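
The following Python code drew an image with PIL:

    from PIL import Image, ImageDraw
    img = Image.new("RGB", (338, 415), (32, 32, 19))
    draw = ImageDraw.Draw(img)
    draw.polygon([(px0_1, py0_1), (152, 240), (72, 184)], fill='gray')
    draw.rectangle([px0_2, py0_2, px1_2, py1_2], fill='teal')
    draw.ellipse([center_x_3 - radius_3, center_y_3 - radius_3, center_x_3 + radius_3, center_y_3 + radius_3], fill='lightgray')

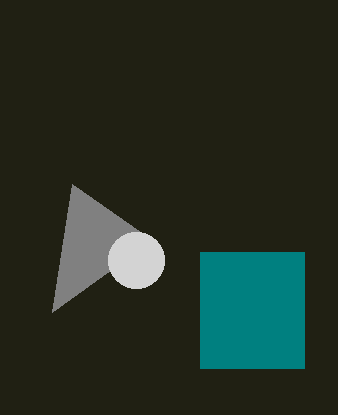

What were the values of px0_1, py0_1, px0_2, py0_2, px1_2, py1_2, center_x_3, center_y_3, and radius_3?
px0_1 = 52; py0_1 = 312; px0_2 = 200; py0_2 = 252; px1_2 = 304; py1_2 = 368; center_x_3 = 136; center_y_3 = 260; radius_3 = 28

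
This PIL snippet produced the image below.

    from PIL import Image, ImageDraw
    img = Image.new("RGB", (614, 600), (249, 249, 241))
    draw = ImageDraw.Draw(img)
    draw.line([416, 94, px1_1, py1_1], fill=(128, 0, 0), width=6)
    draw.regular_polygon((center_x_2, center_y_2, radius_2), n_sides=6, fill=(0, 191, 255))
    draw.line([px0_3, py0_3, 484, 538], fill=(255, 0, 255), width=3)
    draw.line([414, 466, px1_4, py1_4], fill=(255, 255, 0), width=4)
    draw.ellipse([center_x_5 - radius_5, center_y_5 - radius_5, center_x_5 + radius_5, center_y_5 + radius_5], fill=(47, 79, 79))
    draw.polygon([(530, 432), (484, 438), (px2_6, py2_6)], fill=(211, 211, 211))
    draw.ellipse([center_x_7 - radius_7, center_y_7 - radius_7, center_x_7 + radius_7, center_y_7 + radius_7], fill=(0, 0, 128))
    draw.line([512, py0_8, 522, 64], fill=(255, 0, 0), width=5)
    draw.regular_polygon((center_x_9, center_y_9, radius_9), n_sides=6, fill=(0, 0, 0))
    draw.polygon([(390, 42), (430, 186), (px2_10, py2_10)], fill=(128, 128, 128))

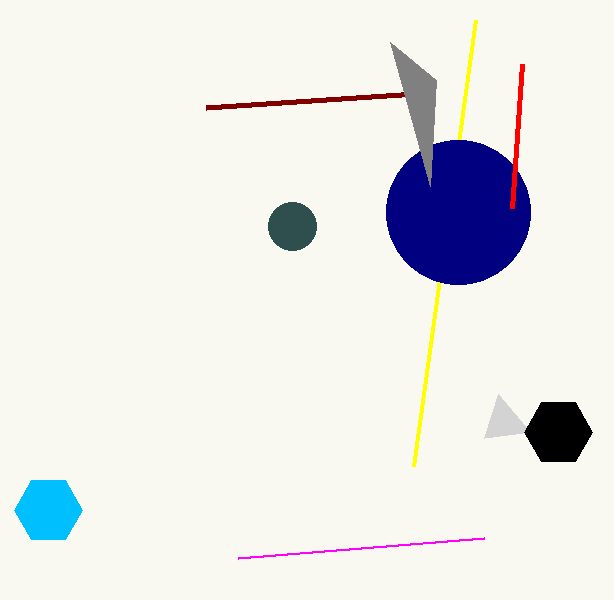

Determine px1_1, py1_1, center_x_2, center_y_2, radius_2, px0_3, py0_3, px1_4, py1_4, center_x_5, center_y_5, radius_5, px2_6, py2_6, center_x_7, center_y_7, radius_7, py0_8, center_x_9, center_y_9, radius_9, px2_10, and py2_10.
px1_1 = 206, py1_1 = 108, center_x_2 = 48, center_y_2 = 510, radius_2 = 34, px0_3 = 238, py0_3 = 558, px1_4 = 476, py1_4 = 20, center_x_5 = 292, center_y_5 = 226, radius_5 = 24, px2_6 = 498, py2_6 = 394, center_x_7 = 458, center_y_7 = 212, radius_7 = 72, py0_8 = 208, center_x_9 = 558, center_y_9 = 432, radius_9 = 34, px2_10 = 436, py2_10 = 80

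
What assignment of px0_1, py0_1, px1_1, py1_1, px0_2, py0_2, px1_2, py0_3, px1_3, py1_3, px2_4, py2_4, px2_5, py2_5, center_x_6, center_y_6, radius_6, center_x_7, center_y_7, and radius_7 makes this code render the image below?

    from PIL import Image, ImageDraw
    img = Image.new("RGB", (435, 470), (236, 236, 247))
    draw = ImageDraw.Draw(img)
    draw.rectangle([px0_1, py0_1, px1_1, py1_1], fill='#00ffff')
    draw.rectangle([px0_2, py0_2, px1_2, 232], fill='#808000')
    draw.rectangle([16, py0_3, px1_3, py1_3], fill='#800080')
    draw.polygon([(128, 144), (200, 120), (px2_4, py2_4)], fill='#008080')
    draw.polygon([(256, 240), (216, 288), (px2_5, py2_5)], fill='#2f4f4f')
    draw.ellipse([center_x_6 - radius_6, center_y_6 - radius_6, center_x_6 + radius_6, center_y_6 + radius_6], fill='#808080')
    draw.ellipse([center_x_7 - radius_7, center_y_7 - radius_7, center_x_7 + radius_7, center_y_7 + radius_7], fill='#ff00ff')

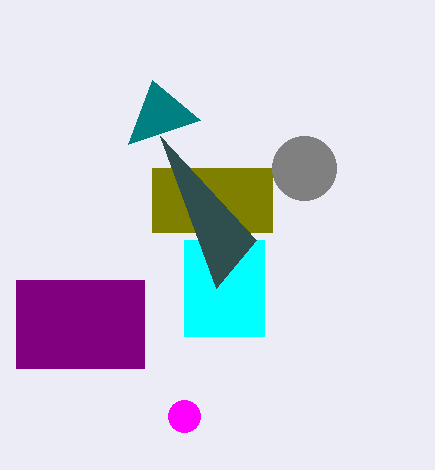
px0_1 = 184
py0_1 = 240
px1_1 = 264
py1_1 = 336
px0_2 = 152
py0_2 = 168
px1_2 = 272
py0_3 = 280
px1_3 = 144
py1_3 = 368
px2_4 = 152
py2_4 = 80
px2_5 = 160
py2_5 = 136
center_x_6 = 304
center_y_6 = 168
radius_6 = 32
center_x_7 = 184
center_y_7 = 416
radius_7 = 16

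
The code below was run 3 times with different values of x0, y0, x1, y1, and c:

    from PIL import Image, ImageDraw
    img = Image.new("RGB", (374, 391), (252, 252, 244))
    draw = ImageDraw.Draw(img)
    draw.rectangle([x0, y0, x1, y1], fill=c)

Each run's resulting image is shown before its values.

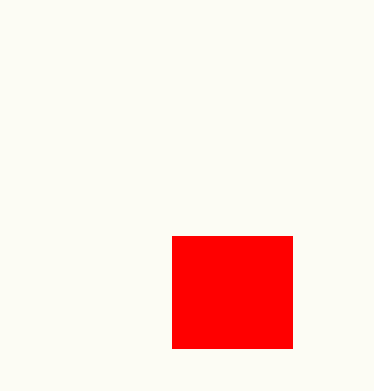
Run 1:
x0 = 172
y0 = 236
x1 = 292
y1 = 348
c = 'red'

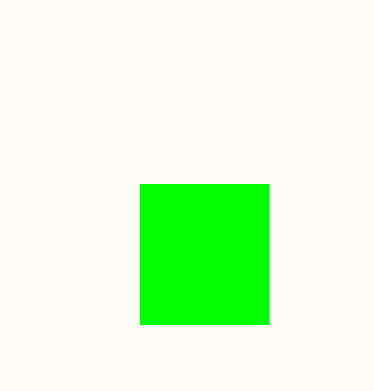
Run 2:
x0 = 140; y0 = 184; x1 = 268; y1 = 324; c = 'lime'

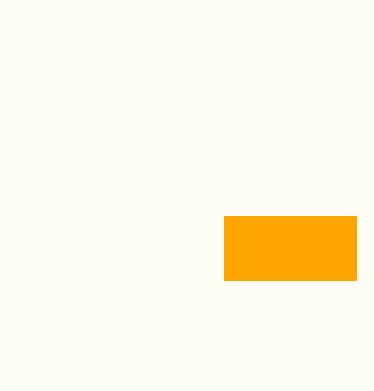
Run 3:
x0 = 224
y0 = 216
x1 = 356
y1 = 280
c = 'orange'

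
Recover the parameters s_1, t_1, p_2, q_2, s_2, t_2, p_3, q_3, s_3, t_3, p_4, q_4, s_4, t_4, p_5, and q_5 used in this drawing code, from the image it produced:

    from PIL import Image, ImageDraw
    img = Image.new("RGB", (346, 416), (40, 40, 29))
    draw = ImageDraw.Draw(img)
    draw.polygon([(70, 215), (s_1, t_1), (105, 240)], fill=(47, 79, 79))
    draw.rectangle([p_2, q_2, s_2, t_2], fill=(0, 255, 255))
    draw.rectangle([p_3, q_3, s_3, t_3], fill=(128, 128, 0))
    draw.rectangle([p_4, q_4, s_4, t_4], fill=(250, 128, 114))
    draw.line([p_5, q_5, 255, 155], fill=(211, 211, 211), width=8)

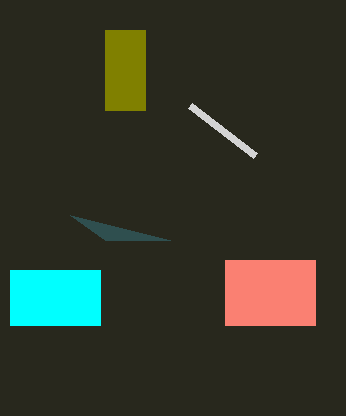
s_1 = 170
t_1 = 240
p_2 = 10
q_2 = 270
s_2 = 100
t_2 = 325
p_3 = 105
q_3 = 30
s_3 = 145
t_3 = 110
p_4 = 225
q_4 = 260
s_4 = 315
t_4 = 325
p_5 = 190
q_5 = 105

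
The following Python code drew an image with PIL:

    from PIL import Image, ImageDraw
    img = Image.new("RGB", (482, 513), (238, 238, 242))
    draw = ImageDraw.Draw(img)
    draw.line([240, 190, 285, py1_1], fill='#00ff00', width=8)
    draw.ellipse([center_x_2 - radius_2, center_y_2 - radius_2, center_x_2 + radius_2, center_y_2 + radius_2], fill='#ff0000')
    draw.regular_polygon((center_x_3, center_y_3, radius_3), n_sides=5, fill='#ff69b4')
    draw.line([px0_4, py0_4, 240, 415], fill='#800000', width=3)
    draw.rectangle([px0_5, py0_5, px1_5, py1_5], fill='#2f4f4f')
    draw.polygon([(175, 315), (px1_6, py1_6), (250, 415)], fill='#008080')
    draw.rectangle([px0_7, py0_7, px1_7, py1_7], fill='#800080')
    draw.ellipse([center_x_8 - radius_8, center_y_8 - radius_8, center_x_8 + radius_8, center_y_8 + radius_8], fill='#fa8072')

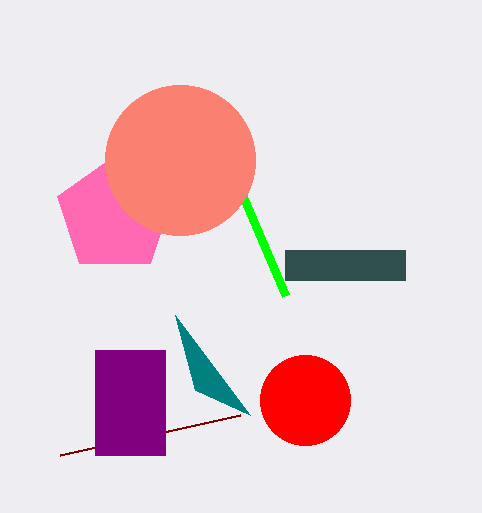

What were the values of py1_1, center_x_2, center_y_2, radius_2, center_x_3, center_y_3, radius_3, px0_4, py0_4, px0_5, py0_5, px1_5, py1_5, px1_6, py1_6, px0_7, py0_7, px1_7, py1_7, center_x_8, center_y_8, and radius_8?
py1_1 = 295; center_x_2 = 305; center_y_2 = 400; radius_2 = 45; center_x_3 = 115; center_y_3 = 215; radius_3 = 60; px0_4 = 60; py0_4 = 455; px0_5 = 285; py0_5 = 250; px1_5 = 405; py1_5 = 280; px1_6 = 195; py1_6 = 390; px0_7 = 95; py0_7 = 350; px1_7 = 165; py1_7 = 455; center_x_8 = 180; center_y_8 = 160; radius_8 = 75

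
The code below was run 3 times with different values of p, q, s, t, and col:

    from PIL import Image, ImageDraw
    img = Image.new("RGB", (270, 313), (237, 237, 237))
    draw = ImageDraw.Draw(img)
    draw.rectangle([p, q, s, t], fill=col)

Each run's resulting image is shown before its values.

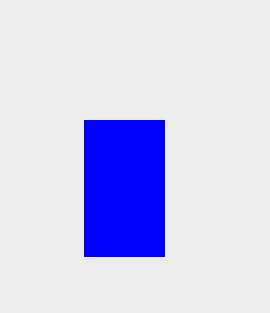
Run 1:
p = 84; q = 120; s = 164; t = 256; col = 'blue'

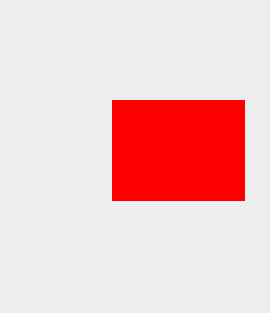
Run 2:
p = 112, q = 100, s = 244, t = 200, col = 'red'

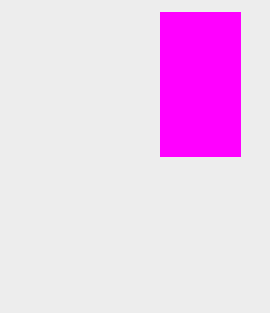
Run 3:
p = 160; q = 12; s = 240; t = 156; col = 'magenta'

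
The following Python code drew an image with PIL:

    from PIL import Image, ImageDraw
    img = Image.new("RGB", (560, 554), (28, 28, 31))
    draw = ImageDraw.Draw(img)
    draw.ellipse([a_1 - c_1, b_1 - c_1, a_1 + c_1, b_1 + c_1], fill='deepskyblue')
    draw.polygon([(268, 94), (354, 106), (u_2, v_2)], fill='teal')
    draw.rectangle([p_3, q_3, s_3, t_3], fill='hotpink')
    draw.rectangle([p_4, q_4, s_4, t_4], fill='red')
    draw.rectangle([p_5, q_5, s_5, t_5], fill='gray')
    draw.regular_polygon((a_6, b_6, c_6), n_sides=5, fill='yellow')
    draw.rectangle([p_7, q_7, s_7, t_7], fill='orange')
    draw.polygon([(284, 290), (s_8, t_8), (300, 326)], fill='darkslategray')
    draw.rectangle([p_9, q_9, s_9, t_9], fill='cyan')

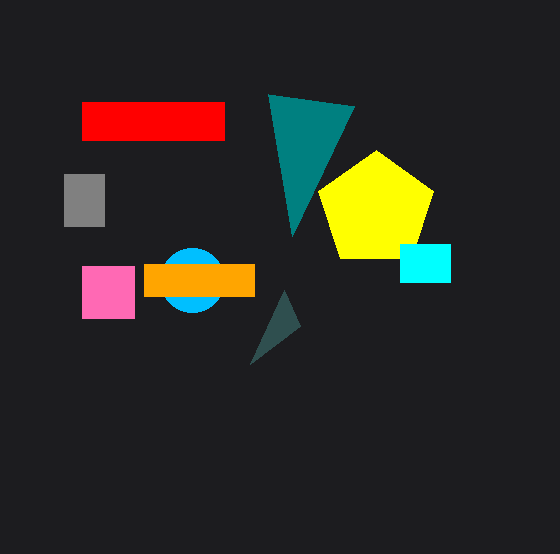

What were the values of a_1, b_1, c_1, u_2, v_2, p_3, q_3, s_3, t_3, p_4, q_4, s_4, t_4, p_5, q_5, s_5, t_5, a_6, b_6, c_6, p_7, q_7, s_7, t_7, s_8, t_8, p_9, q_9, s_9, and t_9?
a_1 = 192, b_1 = 280, c_1 = 32, u_2 = 292, v_2 = 236, p_3 = 82, q_3 = 266, s_3 = 134, t_3 = 318, p_4 = 82, q_4 = 102, s_4 = 224, t_4 = 140, p_5 = 64, q_5 = 174, s_5 = 104, t_5 = 226, a_6 = 376, b_6 = 210, c_6 = 60, p_7 = 144, q_7 = 264, s_7 = 254, t_7 = 296, s_8 = 250, t_8 = 364, p_9 = 400, q_9 = 244, s_9 = 450, t_9 = 282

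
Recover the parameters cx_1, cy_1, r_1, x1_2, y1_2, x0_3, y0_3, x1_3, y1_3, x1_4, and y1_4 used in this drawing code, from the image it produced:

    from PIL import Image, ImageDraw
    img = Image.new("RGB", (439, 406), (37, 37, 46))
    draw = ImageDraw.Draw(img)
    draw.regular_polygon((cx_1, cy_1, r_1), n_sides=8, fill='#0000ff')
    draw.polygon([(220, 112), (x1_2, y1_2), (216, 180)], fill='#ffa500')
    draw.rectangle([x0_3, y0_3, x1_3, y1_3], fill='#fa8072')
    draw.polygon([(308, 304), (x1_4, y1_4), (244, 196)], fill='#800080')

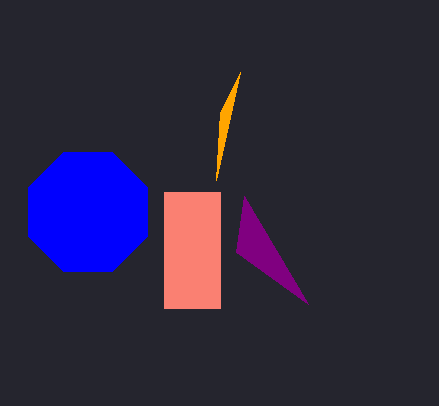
cx_1 = 88; cy_1 = 212; r_1 = 64; x1_2 = 240; y1_2 = 72; x0_3 = 164; y0_3 = 192; x1_3 = 220; y1_3 = 308; x1_4 = 236; y1_4 = 252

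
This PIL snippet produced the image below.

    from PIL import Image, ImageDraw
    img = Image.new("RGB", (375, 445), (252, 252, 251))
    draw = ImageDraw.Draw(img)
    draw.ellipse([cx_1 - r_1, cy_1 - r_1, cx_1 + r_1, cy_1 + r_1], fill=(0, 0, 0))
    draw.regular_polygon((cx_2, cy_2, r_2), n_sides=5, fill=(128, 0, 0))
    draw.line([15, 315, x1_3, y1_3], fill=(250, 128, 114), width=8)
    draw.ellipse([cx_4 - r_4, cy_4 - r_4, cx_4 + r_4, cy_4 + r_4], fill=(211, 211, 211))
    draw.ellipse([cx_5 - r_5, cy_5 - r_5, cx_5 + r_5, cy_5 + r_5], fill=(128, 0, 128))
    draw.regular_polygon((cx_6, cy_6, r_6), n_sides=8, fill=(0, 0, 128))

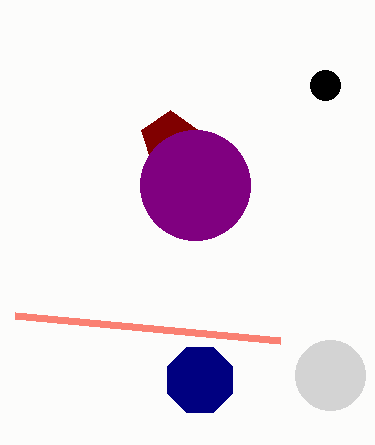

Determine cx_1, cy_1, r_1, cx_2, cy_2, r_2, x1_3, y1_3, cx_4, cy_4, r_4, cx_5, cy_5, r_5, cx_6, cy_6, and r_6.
cx_1 = 325, cy_1 = 85, r_1 = 15, cx_2 = 170, cy_2 = 140, r_2 = 30, x1_3 = 280, y1_3 = 340, cx_4 = 330, cy_4 = 375, r_4 = 35, cx_5 = 195, cy_5 = 185, r_5 = 55, cx_6 = 200, cy_6 = 380, r_6 = 35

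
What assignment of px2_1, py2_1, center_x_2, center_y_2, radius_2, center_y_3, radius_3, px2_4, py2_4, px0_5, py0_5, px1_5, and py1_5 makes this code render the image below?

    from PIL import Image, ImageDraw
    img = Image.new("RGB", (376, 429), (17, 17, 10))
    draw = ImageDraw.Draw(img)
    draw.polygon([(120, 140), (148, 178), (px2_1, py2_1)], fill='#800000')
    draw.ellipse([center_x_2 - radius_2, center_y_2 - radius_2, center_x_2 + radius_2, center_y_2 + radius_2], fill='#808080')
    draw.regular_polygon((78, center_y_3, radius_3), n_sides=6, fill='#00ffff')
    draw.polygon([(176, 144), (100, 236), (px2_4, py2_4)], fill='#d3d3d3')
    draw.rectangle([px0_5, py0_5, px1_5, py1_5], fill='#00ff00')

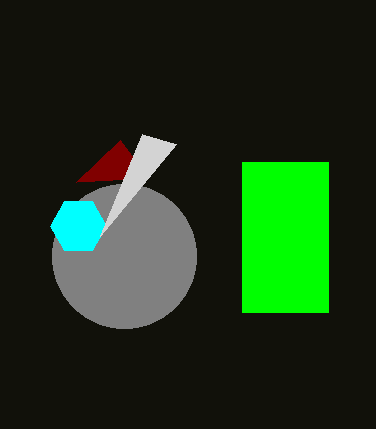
px2_1 = 76, py2_1 = 182, center_x_2 = 124, center_y_2 = 256, radius_2 = 72, center_y_3 = 226, radius_3 = 28, px2_4 = 142, py2_4 = 134, px0_5 = 242, py0_5 = 162, px1_5 = 328, py1_5 = 312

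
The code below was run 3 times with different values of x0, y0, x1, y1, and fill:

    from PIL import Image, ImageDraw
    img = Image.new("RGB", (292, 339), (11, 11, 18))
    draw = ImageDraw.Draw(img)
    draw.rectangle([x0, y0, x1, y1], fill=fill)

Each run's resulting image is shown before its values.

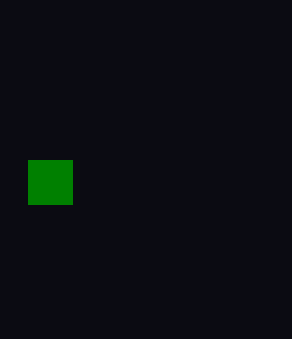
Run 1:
x0 = 28
y0 = 160
x1 = 72
y1 = 204
fill = 'green'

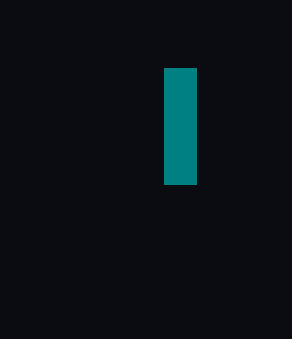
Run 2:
x0 = 164
y0 = 68
x1 = 196
y1 = 184
fill = 'teal'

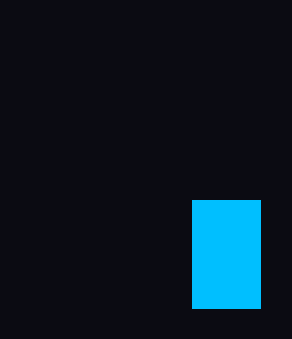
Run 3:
x0 = 192
y0 = 200
x1 = 260
y1 = 308
fill = 'deepskyblue'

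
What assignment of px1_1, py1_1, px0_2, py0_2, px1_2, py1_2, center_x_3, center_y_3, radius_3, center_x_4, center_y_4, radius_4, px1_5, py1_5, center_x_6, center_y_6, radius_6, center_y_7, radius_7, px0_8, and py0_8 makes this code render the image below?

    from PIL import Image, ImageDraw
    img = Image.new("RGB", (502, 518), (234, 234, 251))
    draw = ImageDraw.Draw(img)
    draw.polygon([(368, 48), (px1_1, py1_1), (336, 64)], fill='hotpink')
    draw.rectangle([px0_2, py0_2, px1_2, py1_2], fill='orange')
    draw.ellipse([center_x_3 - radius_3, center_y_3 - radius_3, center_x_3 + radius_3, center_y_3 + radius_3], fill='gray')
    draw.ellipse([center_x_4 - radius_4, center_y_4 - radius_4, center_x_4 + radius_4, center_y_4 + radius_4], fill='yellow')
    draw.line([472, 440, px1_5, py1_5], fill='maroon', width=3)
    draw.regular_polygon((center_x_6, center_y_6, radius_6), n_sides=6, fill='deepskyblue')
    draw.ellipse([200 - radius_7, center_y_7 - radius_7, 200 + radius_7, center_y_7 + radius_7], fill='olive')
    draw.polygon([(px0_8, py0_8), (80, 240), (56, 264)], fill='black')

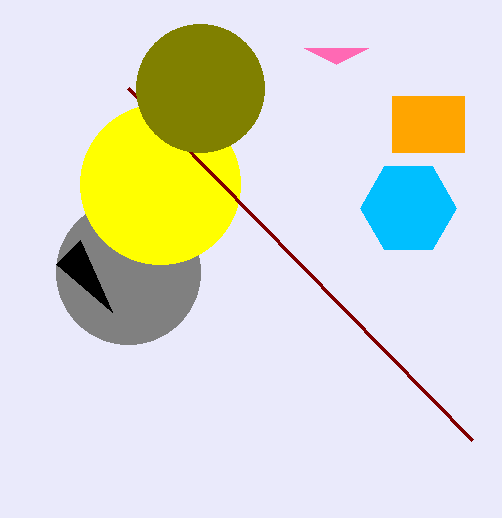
px1_1 = 304, py1_1 = 48, px0_2 = 392, py0_2 = 96, px1_2 = 464, py1_2 = 152, center_x_3 = 128, center_y_3 = 272, radius_3 = 72, center_x_4 = 160, center_y_4 = 184, radius_4 = 80, px1_5 = 128, py1_5 = 88, center_x_6 = 408, center_y_6 = 208, radius_6 = 48, center_y_7 = 88, radius_7 = 64, px0_8 = 112, py0_8 = 312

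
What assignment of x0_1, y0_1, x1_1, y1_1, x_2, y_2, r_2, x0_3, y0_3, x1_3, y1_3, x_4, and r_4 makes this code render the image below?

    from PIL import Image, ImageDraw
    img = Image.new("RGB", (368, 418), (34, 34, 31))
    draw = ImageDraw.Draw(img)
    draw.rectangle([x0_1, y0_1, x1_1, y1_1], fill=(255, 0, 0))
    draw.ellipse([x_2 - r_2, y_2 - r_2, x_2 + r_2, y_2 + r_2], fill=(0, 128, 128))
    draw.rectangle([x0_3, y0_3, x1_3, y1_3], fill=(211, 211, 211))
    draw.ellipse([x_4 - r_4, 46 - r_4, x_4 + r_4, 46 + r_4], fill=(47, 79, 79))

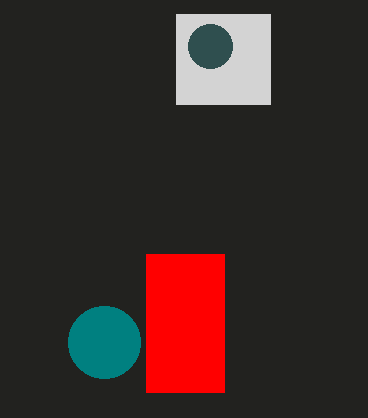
x0_1 = 146; y0_1 = 254; x1_1 = 224; y1_1 = 392; x_2 = 104; y_2 = 342; r_2 = 36; x0_3 = 176; y0_3 = 14; x1_3 = 270; y1_3 = 104; x_4 = 210; r_4 = 22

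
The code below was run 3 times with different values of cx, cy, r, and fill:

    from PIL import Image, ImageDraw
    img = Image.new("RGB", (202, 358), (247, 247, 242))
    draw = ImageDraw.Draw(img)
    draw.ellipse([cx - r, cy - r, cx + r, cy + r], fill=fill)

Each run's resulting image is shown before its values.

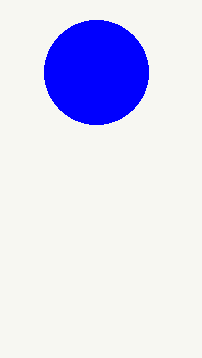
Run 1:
cx = 96; cy = 72; r = 52; fill = 'blue'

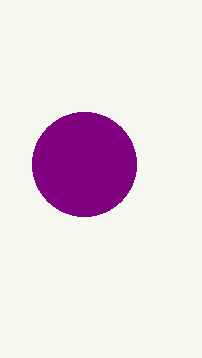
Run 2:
cx = 84
cy = 164
r = 52
fill = 'purple'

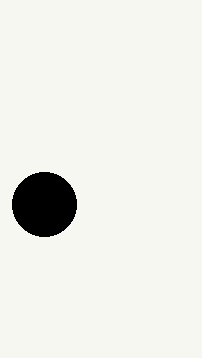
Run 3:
cx = 44; cy = 204; r = 32; fill = 'black'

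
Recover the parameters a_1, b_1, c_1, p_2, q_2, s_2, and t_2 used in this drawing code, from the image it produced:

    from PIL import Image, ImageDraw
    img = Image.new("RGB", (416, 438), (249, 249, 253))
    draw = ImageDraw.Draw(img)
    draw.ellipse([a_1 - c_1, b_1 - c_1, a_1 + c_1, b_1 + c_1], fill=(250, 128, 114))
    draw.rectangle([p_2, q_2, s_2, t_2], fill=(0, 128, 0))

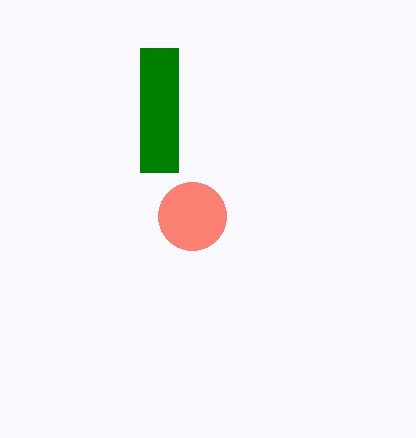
a_1 = 192
b_1 = 216
c_1 = 34
p_2 = 140
q_2 = 48
s_2 = 178
t_2 = 172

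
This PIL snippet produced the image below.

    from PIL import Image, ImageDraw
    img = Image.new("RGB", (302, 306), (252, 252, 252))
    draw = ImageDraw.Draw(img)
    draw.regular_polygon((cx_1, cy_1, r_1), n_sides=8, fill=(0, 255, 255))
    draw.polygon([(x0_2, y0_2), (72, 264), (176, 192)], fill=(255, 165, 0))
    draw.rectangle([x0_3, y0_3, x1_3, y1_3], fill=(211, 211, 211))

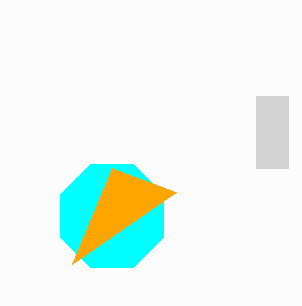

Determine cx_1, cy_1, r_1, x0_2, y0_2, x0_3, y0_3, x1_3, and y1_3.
cx_1 = 112
cy_1 = 216
r_1 = 56
x0_2 = 112
y0_2 = 168
x0_3 = 256
y0_3 = 96
x1_3 = 288
y1_3 = 168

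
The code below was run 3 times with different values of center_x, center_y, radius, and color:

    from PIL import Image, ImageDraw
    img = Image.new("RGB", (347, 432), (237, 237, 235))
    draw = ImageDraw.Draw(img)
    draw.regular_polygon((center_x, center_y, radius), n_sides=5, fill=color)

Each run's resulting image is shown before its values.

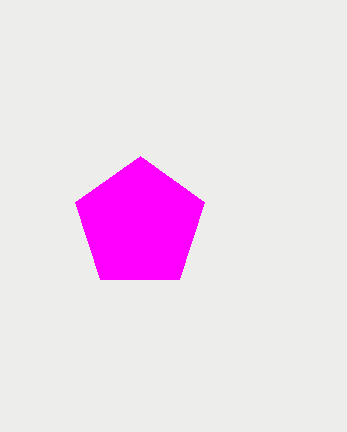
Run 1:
center_x = 140, center_y = 224, radius = 68, color = 'magenta'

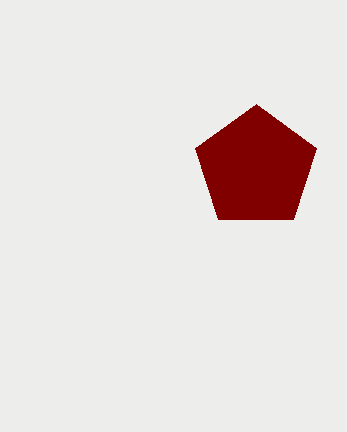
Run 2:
center_x = 256
center_y = 168
radius = 64
color = 'maroon'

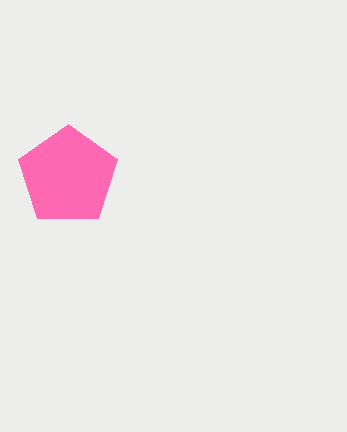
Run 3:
center_x = 68
center_y = 176
radius = 52
color = 'hotpink'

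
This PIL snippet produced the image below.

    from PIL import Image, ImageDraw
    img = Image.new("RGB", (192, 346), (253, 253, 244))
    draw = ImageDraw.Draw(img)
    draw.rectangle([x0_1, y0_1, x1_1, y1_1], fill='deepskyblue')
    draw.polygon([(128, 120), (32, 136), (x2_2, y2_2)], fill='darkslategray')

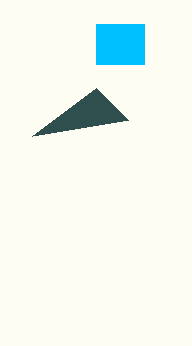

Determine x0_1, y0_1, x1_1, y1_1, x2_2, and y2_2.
x0_1 = 96, y0_1 = 24, x1_1 = 144, y1_1 = 64, x2_2 = 96, y2_2 = 88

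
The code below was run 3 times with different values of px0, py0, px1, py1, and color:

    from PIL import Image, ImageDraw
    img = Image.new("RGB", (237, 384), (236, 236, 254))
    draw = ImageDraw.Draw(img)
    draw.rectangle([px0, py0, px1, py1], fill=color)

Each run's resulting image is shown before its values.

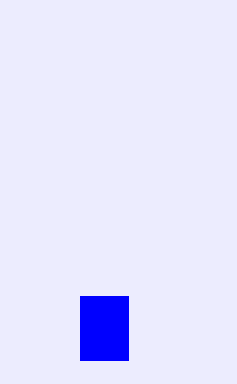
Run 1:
px0 = 80, py0 = 296, px1 = 128, py1 = 360, color = 'blue'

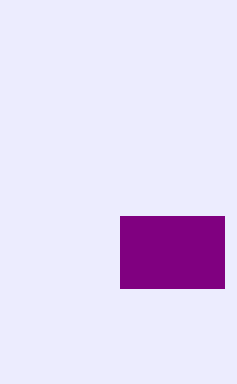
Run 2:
px0 = 120, py0 = 216, px1 = 224, py1 = 288, color = 'purple'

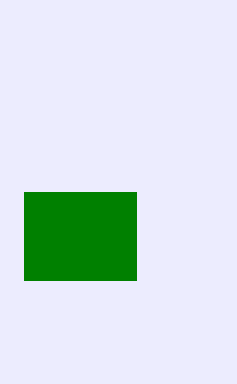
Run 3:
px0 = 24, py0 = 192, px1 = 136, py1 = 280, color = 'green'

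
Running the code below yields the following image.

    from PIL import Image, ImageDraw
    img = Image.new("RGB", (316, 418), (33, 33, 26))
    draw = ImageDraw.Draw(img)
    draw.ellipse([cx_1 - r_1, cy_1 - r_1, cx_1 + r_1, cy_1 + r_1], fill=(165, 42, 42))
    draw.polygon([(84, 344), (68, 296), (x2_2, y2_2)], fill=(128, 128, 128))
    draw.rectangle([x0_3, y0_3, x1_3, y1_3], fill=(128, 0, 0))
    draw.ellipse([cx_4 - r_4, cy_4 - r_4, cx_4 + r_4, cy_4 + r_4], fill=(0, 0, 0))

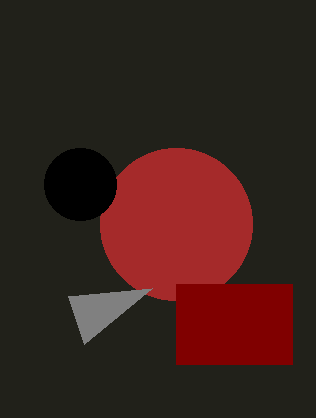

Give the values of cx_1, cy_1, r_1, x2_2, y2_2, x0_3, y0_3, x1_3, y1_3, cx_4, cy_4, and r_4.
cx_1 = 176, cy_1 = 224, r_1 = 76, x2_2 = 152, y2_2 = 288, x0_3 = 176, y0_3 = 284, x1_3 = 292, y1_3 = 364, cx_4 = 80, cy_4 = 184, r_4 = 36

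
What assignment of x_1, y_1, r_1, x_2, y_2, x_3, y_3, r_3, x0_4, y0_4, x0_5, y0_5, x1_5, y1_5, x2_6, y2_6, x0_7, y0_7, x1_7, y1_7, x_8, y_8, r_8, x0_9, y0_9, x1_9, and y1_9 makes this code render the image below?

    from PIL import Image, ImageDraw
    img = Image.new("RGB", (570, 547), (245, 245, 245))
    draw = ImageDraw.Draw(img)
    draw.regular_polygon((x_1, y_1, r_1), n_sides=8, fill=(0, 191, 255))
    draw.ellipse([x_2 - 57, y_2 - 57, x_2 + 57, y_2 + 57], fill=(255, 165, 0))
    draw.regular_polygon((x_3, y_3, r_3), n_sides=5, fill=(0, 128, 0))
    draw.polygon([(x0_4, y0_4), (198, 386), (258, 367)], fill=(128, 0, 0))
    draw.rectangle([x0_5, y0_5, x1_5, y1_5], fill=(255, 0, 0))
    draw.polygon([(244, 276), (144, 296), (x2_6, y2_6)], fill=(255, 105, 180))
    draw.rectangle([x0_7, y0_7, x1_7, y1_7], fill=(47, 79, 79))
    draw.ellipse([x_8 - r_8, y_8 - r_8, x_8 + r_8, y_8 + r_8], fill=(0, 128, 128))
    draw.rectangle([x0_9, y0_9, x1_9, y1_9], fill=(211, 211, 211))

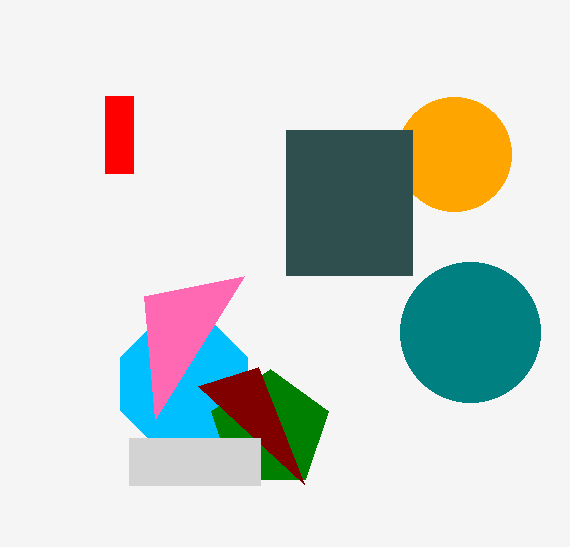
x_1 = 184
y_1 = 384
r_1 = 69
x_2 = 454
y_2 = 154
x_3 = 270
y_3 = 430
r_3 = 61
x0_4 = 304
y0_4 = 484
x0_5 = 105
y0_5 = 96
x1_5 = 133
y1_5 = 173
x2_6 = 155
y2_6 = 419
x0_7 = 286
y0_7 = 130
x1_7 = 412
y1_7 = 275
x_8 = 470
y_8 = 332
r_8 = 70
x0_9 = 129
y0_9 = 438
x1_9 = 260
y1_9 = 485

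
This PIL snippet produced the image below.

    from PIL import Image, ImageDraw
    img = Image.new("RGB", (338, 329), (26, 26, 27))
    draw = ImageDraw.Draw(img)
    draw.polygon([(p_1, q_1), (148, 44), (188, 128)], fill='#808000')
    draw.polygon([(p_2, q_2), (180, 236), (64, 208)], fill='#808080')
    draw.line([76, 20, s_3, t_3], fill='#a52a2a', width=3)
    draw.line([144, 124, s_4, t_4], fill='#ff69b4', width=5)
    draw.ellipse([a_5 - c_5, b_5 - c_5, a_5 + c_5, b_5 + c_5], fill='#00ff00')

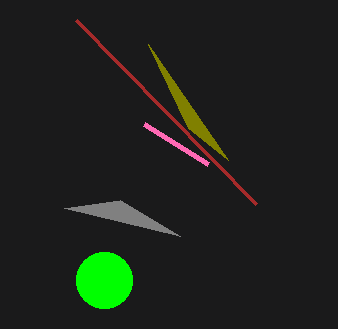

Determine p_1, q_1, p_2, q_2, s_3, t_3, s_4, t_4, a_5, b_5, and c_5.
p_1 = 228, q_1 = 160, p_2 = 120, q_2 = 200, s_3 = 256, t_3 = 204, s_4 = 208, t_4 = 164, a_5 = 104, b_5 = 280, c_5 = 28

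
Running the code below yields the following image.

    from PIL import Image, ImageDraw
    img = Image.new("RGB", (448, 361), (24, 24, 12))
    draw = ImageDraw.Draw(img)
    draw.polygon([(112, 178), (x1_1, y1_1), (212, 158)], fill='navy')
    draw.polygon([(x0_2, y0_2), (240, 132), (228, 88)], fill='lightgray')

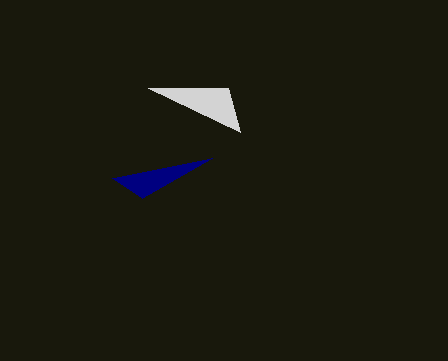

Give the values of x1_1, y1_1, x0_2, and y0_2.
x1_1 = 142, y1_1 = 198, x0_2 = 148, y0_2 = 88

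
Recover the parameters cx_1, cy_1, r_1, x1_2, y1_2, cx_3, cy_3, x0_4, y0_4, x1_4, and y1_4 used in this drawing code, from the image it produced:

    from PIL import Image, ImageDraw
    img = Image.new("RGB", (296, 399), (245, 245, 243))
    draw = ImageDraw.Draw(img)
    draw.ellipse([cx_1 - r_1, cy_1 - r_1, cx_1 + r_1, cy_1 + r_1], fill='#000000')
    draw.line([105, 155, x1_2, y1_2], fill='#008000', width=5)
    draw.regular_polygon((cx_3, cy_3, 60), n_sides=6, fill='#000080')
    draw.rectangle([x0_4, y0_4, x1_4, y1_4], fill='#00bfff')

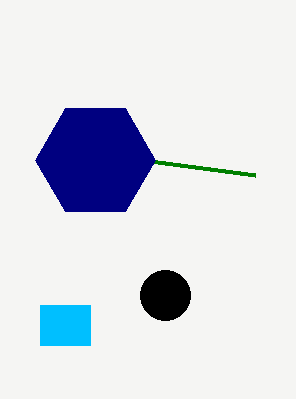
cx_1 = 165, cy_1 = 295, r_1 = 25, x1_2 = 255, y1_2 = 175, cx_3 = 95, cy_3 = 160, x0_4 = 40, y0_4 = 305, x1_4 = 90, y1_4 = 345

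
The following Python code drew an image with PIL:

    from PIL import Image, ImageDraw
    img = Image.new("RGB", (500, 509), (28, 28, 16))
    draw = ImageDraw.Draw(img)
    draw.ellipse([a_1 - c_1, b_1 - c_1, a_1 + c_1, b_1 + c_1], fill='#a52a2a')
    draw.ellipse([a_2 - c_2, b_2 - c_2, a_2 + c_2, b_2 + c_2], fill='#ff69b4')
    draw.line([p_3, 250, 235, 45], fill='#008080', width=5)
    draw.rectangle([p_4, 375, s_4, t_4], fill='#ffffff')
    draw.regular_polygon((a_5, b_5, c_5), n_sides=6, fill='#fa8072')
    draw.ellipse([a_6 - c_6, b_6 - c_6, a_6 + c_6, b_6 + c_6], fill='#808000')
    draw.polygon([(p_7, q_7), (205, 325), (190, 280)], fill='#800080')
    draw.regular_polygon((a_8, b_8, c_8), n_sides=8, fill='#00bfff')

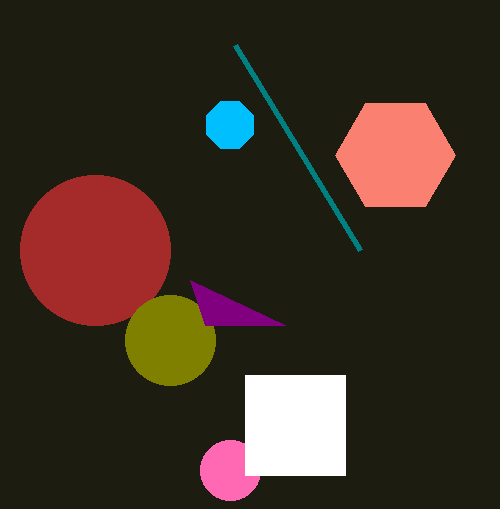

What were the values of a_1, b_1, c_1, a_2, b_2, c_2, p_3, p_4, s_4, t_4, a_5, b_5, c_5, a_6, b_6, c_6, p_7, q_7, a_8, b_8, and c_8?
a_1 = 95, b_1 = 250, c_1 = 75, a_2 = 230, b_2 = 470, c_2 = 30, p_3 = 360, p_4 = 245, s_4 = 345, t_4 = 475, a_5 = 395, b_5 = 155, c_5 = 60, a_6 = 170, b_6 = 340, c_6 = 45, p_7 = 285, q_7 = 325, a_8 = 230, b_8 = 125, c_8 = 25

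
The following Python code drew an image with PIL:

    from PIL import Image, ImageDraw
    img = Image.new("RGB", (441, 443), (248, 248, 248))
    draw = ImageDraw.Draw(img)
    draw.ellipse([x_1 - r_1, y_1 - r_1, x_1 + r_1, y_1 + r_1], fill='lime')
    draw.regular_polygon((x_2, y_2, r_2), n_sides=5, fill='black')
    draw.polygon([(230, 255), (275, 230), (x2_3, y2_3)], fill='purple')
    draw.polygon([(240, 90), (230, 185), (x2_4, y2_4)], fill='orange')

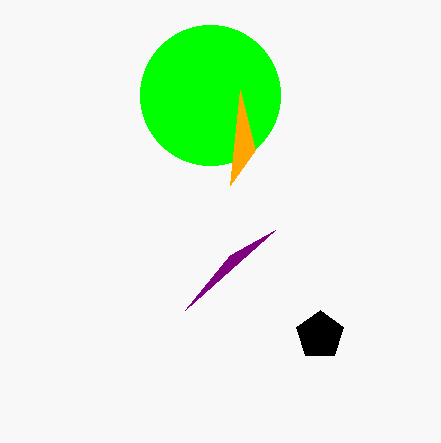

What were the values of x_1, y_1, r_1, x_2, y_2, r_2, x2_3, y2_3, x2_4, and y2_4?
x_1 = 210
y_1 = 95
r_1 = 70
x_2 = 320
y_2 = 335
r_2 = 25
x2_3 = 185
y2_3 = 310
x2_4 = 255
y2_4 = 150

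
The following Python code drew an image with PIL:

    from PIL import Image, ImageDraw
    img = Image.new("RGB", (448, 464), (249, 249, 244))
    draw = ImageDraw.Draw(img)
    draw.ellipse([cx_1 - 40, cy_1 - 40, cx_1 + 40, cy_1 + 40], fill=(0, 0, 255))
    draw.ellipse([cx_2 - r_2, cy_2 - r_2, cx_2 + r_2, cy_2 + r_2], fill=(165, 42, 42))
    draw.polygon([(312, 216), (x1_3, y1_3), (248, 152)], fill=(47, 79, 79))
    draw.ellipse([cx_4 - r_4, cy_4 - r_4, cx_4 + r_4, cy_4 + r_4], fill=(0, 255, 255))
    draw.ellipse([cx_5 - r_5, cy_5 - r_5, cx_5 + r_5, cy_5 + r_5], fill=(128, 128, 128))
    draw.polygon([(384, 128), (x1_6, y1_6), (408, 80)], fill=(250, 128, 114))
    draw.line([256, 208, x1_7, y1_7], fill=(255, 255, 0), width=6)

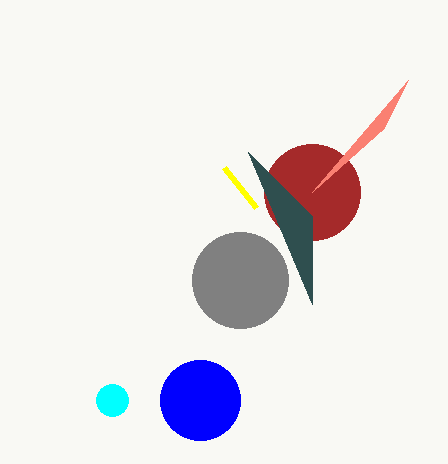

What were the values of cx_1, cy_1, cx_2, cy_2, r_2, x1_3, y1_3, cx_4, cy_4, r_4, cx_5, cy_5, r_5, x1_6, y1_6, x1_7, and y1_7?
cx_1 = 200; cy_1 = 400; cx_2 = 312; cy_2 = 192; r_2 = 48; x1_3 = 312; y1_3 = 304; cx_4 = 112; cy_4 = 400; r_4 = 16; cx_5 = 240; cy_5 = 280; r_5 = 48; x1_6 = 312; y1_6 = 192; x1_7 = 224; y1_7 = 168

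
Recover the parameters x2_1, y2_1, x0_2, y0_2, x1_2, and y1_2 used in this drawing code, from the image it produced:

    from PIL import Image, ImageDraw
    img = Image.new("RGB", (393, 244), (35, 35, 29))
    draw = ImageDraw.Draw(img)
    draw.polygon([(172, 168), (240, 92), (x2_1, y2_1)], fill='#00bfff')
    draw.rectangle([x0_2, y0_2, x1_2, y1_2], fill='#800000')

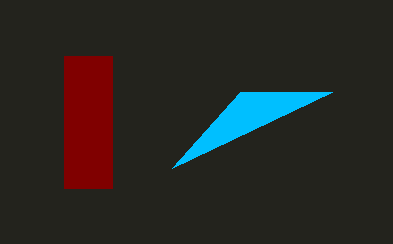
x2_1 = 332
y2_1 = 92
x0_2 = 64
y0_2 = 56
x1_2 = 112
y1_2 = 188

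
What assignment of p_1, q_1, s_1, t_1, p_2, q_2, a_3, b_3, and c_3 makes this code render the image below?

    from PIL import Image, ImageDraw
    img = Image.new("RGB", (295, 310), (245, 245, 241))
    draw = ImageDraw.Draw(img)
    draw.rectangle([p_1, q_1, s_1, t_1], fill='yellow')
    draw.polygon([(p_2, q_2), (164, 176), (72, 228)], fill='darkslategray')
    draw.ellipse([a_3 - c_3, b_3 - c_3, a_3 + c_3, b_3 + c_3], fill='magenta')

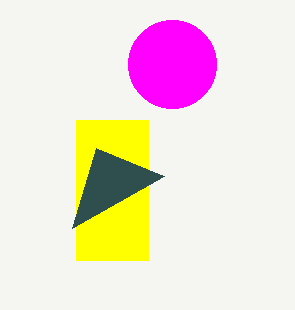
p_1 = 76
q_1 = 120
s_1 = 148
t_1 = 260
p_2 = 96
q_2 = 148
a_3 = 172
b_3 = 64
c_3 = 44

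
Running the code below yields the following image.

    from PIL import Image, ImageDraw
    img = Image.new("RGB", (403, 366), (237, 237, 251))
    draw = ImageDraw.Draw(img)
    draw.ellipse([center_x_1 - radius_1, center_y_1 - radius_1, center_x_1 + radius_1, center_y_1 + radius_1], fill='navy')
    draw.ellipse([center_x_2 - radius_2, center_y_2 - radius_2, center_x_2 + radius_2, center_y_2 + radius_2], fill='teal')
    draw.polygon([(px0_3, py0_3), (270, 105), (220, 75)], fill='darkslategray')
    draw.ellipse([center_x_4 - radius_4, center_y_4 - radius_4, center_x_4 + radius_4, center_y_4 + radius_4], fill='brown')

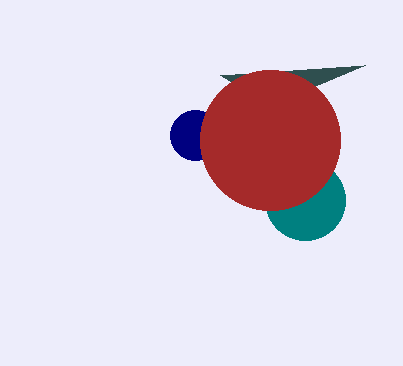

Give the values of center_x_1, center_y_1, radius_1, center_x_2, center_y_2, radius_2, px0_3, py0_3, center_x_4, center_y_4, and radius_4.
center_x_1 = 195
center_y_1 = 135
radius_1 = 25
center_x_2 = 305
center_y_2 = 200
radius_2 = 40
px0_3 = 365
py0_3 = 65
center_x_4 = 270
center_y_4 = 140
radius_4 = 70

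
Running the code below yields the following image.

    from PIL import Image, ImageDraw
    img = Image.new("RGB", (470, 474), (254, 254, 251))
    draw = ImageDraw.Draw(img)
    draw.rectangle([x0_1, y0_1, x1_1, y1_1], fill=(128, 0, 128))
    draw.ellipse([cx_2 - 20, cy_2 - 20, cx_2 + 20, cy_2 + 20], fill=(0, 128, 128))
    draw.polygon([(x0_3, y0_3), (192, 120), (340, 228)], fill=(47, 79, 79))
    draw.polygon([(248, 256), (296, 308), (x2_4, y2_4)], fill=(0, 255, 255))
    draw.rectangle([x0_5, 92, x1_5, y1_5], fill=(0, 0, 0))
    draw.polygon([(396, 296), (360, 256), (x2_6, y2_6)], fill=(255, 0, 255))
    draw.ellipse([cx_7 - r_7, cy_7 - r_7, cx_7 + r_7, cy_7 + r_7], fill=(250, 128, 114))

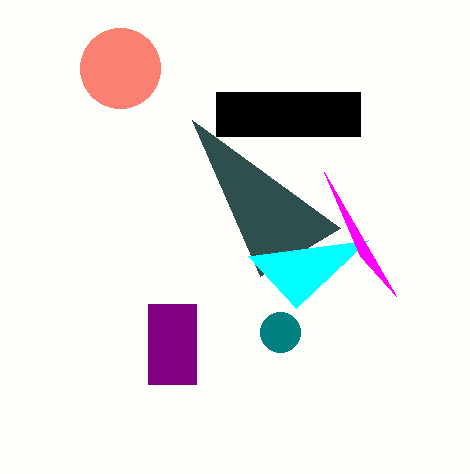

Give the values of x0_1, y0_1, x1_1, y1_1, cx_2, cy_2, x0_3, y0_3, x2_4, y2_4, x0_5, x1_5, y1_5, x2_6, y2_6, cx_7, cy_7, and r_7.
x0_1 = 148; y0_1 = 304; x1_1 = 196; y1_1 = 384; cx_2 = 280; cy_2 = 332; x0_3 = 260; y0_3 = 276; x2_4 = 368; y2_4 = 240; x0_5 = 216; x1_5 = 360; y1_5 = 136; x2_6 = 324; y2_6 = 172; cx_7 = 120; cy_7 = 68; r_7 = 40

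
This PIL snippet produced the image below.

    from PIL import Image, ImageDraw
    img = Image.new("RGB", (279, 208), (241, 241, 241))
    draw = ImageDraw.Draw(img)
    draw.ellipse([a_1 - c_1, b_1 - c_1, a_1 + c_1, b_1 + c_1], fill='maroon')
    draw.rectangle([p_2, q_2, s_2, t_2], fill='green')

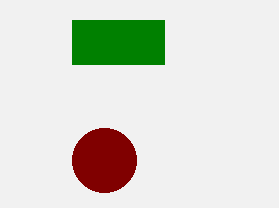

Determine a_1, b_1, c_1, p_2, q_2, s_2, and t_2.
a_1 = 104, b_1 = 160, c_1 = 32, p_2 = 72, q_2 = 20, s_2 = 164, t_2 = 64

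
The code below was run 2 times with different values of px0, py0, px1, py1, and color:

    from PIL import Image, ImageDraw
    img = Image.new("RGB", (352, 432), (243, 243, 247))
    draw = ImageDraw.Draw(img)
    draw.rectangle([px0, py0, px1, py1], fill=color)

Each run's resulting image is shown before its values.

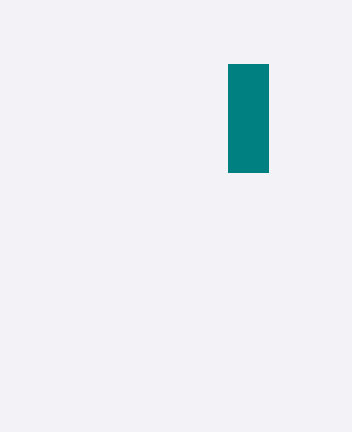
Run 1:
px0 = 228; py0 = 64; px1 = 268; py1 = 172; color = 'teal'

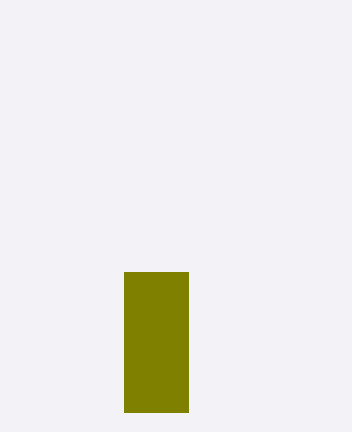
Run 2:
px0 = 124, py0 = 272, px1 = 188, py1 = 412, color = 'olive'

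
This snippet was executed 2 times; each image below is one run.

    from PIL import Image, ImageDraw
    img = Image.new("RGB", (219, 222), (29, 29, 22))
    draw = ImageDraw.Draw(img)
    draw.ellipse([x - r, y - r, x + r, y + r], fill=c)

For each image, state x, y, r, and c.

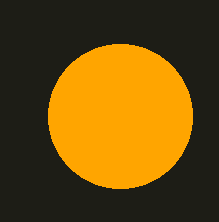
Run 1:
x = 120, y = 116, r = 72, c = 'orange'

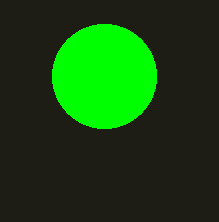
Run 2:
x = 104; y = 76; r = 52; c = 'lime'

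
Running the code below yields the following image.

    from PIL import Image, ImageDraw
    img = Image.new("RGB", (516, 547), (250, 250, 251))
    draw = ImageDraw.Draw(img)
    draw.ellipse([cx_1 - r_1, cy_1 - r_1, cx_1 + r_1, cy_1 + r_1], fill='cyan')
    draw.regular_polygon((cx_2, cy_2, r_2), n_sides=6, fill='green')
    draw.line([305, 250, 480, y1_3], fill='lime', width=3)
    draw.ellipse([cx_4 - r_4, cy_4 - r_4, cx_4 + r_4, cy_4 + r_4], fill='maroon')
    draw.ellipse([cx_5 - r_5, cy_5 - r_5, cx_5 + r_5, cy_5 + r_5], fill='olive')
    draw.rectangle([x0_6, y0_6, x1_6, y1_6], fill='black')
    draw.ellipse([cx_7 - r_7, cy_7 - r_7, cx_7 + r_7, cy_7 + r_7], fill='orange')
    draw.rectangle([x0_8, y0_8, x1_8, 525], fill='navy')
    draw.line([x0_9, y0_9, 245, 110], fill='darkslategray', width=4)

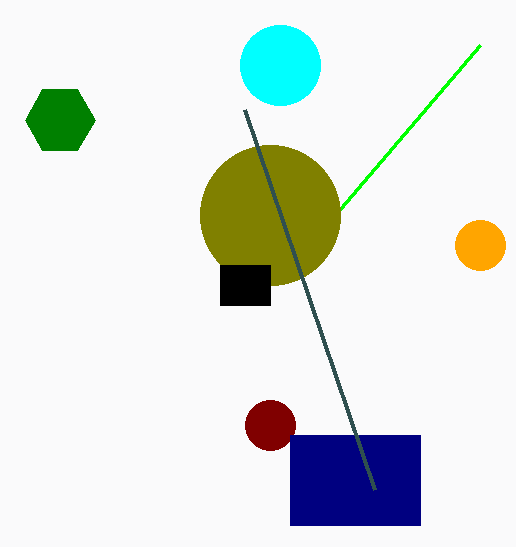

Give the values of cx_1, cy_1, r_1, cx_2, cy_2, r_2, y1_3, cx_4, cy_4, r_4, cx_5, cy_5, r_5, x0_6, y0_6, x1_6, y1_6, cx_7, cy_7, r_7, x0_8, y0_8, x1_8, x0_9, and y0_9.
cx_1 = 280, cy_1 = 65, r_1 = 40, cx_2 = 60, cy_2 = 120, r_2 = 35, y1_3 = 45, cx_4 = 270, cy_4 = 425, r_4 = 25, cx_5 = 270, cy_5 = 215, r_5 = 70, x0_6 = 220, y0_6 = 265, x1_6 = 270, y1_6 = 305, cx_7 = 480, cy_7 = 245, r_7 = 25, x0_8 = 290, y0_8 = 435, x1_8 = 420, x0_9 = 375, y0_9 = 490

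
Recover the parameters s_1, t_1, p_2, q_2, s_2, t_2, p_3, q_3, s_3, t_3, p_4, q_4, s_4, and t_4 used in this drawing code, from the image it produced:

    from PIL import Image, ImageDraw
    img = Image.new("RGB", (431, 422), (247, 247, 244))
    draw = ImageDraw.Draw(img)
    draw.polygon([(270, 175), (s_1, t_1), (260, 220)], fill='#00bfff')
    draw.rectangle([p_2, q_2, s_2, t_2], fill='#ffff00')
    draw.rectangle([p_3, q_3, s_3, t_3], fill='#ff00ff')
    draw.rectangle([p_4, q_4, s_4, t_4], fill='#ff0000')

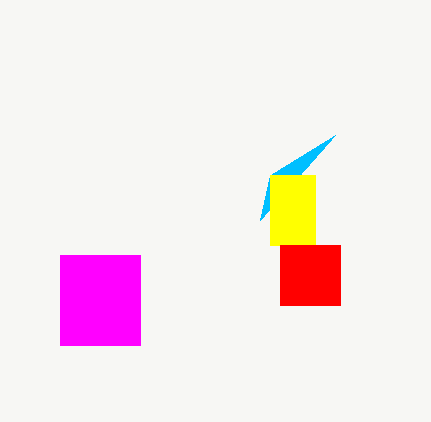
s_1 = 335
t_1 = 135
p_2 = 270
q_2 = 175
s_2 = 315
t_2 = 245
p_3 = 60
q_3 = 255
s_3 = 140
t_3 = 345
p_4 = 280
q_4 = 245
s_4 = 340
t_4 = 305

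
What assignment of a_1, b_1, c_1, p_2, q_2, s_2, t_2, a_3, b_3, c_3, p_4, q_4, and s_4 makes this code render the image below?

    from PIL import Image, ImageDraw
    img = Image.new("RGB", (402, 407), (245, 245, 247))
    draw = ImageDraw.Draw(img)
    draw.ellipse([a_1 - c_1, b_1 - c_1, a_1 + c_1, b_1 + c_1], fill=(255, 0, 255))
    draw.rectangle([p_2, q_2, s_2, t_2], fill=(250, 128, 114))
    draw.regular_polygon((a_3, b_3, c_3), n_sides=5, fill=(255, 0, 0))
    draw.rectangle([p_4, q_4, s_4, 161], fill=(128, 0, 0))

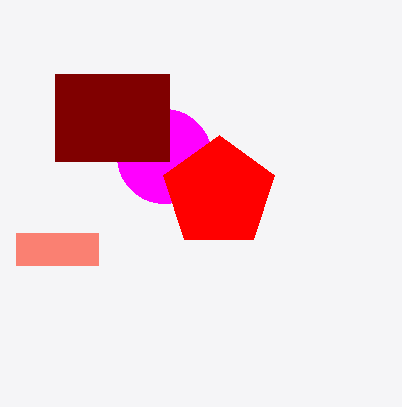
a_1 = 164, b_1 = 156, c_1 = 47, p_2 = 16, q_2 = 233, s_2 = 98, t_2 = 265, a_3 = 219, b_3 = 193, c_3 = 58, p_4 = 55, q_4 = 74, s_4 = 169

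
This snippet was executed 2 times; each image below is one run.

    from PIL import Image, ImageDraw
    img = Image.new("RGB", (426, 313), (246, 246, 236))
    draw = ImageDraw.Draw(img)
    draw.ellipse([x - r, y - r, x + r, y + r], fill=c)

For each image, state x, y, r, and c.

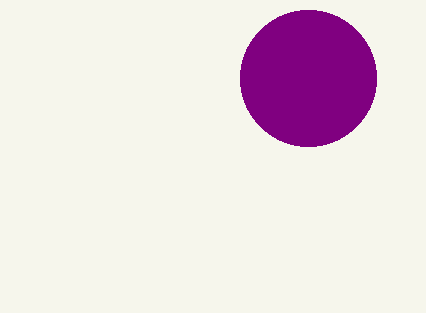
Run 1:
x = 308
y = 78
r = 68
c = 'purple'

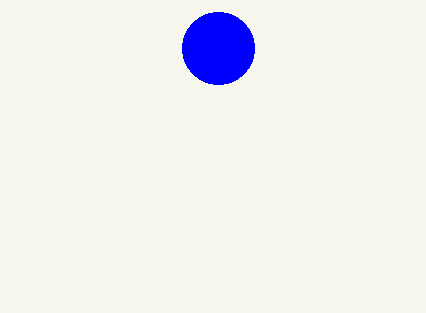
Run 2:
x = 218, y = 48, r = 36, c = 'blue'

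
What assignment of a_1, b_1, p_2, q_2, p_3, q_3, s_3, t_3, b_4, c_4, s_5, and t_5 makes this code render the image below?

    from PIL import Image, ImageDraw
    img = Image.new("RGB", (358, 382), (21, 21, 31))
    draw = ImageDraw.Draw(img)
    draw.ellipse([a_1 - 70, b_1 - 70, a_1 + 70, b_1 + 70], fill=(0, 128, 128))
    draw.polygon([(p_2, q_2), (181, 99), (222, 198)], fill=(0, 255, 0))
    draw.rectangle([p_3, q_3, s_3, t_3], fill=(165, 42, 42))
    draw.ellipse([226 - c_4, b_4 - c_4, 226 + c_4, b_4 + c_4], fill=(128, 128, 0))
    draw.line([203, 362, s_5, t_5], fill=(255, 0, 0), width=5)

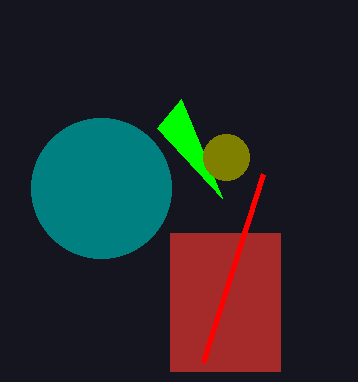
a_1 = 101, b_1 = 188, p_2 = 157, q_2 = 128, p_3 = 170, q_3 = 233, s_3 = 280, t_3 = 371, b_4 = 157, c_4 = 23, s_5 = 263, t_5 = 174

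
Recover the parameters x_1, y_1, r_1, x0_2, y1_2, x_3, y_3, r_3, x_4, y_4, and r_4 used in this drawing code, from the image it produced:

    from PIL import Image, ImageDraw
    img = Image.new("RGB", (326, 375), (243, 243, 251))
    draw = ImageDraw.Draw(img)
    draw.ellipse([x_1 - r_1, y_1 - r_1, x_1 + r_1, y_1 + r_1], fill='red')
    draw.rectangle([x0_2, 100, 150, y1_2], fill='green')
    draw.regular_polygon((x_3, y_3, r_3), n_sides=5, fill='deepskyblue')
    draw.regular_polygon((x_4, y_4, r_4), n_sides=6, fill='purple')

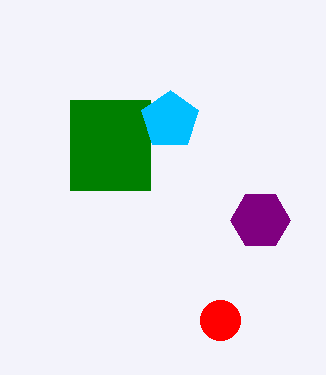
x_1 = 220; y_1 = 320; r_1 = 20; x0_2 = 70; y1_2 = 190; x_3 = 170; y_3 = 120; r_3 = 30; x_4 = 260; y_4 = 220; r_4 = 30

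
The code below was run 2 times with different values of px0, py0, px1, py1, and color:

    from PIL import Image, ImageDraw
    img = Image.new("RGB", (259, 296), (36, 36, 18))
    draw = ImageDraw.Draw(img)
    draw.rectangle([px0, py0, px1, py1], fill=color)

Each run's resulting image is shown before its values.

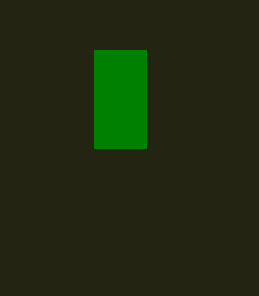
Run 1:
px0 = 94; py0 = 50; px1 = 146; py1 = 148; color = 'green'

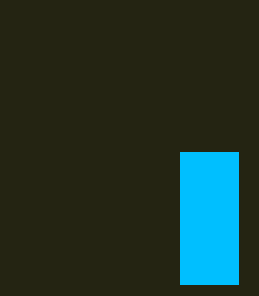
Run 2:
px0 = 180
py0 = 152
px1 = 238
py1 = 284
color = 'deepskyblue'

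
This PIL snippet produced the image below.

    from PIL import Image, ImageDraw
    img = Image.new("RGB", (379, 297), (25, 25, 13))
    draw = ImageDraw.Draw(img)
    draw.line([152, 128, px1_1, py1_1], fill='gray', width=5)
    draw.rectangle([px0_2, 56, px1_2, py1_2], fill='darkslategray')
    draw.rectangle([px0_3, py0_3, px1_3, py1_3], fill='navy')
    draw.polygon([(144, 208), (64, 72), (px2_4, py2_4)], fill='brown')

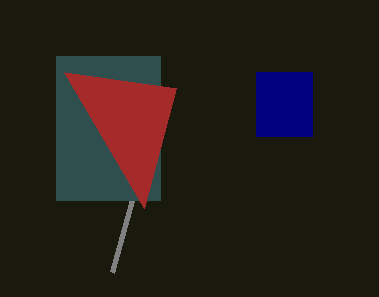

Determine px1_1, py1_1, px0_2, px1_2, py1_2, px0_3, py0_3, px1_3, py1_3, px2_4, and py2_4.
px1_1 = 112
py1_1 = 272
px0_2 = 56
px1_2 = 160
py1_2 = 200
px0_3 = 256
py0_3 = 72
px1_3 = 312
py1_3 = 136
px2_4 = 176
py2_4 = 88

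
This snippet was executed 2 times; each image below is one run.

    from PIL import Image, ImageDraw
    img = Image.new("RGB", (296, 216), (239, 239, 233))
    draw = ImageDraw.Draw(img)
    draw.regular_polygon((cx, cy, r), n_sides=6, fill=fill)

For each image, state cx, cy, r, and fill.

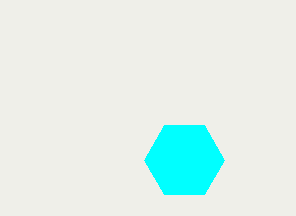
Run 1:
cx = 184; cy = 160; r = 40; fill = 'cyan'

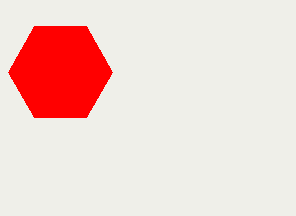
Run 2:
cx = 60; cy = 72; r = 52; fill = 'red'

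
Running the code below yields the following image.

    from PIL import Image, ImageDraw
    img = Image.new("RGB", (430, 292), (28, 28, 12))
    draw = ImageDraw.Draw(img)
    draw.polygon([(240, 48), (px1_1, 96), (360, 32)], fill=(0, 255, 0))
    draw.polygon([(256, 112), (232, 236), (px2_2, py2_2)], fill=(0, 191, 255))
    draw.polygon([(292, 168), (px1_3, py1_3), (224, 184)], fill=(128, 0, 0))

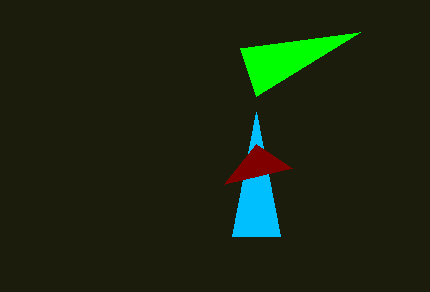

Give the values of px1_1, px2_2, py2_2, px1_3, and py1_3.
px1_1 = 256
px2_2 = 280
py2_2 = 236
px1_3 = 256
py1_3 = 144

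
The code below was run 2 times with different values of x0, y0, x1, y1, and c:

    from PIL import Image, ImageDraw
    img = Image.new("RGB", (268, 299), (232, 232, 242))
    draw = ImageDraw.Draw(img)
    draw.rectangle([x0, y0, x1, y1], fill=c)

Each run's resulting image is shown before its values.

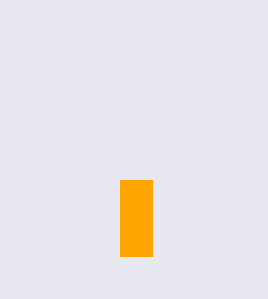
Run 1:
x0 = 120
y0 = 180
x1 = 152
y1 = 256
c = 'orange'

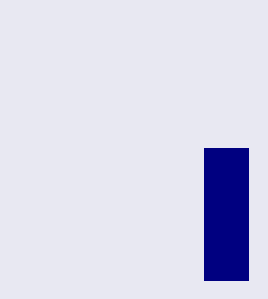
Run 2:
x0 = 204
y0 = 148
x1 = 248
y1 = 280
c = 'navy'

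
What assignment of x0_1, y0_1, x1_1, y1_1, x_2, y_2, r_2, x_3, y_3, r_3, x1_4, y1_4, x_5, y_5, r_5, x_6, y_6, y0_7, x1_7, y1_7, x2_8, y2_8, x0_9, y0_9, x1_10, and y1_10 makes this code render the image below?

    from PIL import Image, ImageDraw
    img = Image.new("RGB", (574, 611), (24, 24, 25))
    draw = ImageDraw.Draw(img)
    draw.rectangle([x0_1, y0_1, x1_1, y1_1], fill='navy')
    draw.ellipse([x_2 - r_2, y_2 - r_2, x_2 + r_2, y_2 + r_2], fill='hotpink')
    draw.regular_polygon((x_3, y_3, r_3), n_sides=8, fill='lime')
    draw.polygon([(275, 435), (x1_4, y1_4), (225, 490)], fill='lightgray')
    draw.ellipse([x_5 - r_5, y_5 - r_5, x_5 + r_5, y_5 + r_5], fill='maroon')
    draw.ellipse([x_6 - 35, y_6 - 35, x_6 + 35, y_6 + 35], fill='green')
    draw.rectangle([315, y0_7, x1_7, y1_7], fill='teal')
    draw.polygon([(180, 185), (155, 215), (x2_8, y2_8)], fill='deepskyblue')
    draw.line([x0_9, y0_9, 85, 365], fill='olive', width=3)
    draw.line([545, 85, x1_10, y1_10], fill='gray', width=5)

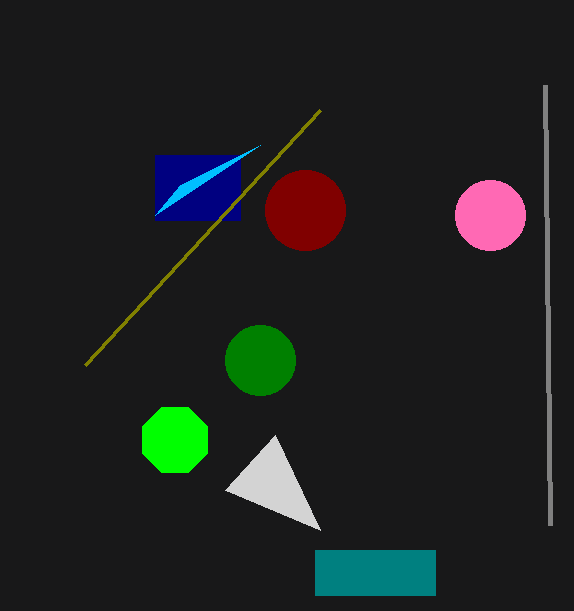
x0_1 = 155
y0_1 = 155
x1_1 = 240
y1_1 = 220
x_2 = 490
y_2 = 215
r_2 = 35
x_3 = 175
y_3 = 440
r_3 = 35
x1_4 = 320
y1_4 = 530
x_5 = 305
y_5 = 210
r_5 = 40
x_6 = 260
y_6 = 360
y0_7 = 550
x1_7 = 435
y1_7 = 595
x2_8 = 260
y2_8 = 145
x0_9 = 320
y0_9 = 110
x1_10 = 550
y1_10 = 525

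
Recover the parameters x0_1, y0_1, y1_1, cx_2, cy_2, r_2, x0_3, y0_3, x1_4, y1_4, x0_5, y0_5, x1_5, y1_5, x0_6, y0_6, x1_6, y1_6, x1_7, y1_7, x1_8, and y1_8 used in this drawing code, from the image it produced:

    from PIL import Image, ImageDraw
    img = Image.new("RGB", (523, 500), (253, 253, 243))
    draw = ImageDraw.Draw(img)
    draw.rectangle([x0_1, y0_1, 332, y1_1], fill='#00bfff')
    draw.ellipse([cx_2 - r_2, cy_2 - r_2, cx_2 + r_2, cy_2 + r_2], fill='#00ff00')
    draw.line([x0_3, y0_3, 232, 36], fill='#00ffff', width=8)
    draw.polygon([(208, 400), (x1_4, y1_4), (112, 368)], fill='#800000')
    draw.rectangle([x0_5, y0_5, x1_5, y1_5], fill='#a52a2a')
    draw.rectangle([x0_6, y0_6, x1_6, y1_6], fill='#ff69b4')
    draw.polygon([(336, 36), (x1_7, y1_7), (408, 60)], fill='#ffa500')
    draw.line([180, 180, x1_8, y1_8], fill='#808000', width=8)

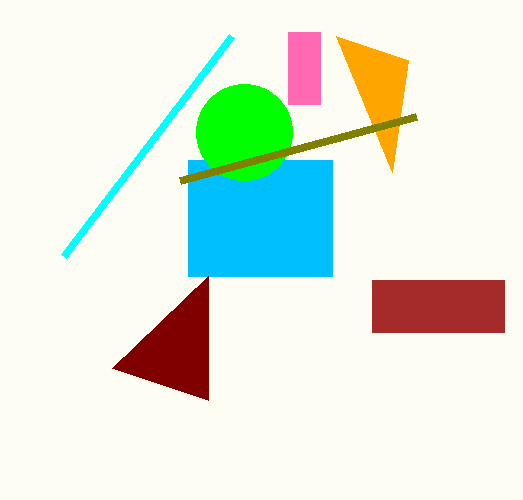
x0_1 = 188, y0_1 = 160, y1_1 = 276, cx_2 = 244, cy_2 = 132, r_2 = 48, x0_3 = 64, y0_3 = 256, x1_4 = 208, y1_4 = 276, x0_5 = 372, y0_5 = 280, x1_5 = 504, y1_5 = 332, x0_6 = 288, y0_6 = 32, x1_6 = 320, y1_6 = 104, x1_7 = 392, y1_7 = 172, x1_8 = 416, y1_8 = 116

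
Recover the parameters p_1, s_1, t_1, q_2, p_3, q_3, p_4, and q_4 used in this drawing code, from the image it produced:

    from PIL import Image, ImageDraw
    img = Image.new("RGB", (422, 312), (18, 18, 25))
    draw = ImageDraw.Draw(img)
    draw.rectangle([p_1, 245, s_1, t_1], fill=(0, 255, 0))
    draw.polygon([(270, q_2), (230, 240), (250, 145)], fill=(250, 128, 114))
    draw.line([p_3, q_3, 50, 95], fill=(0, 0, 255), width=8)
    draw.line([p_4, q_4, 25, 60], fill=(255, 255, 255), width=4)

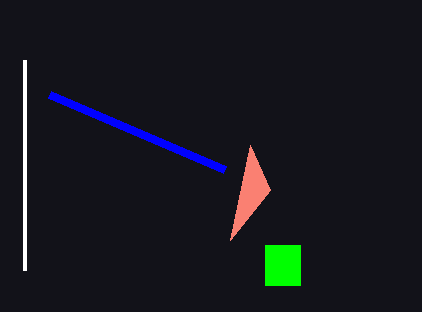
p_1 = 265, s_1 = 300, t_1 = 285, q_2 = 190, p_3 = 225, q_3 = 170, p_4 = 25, q_4 = 270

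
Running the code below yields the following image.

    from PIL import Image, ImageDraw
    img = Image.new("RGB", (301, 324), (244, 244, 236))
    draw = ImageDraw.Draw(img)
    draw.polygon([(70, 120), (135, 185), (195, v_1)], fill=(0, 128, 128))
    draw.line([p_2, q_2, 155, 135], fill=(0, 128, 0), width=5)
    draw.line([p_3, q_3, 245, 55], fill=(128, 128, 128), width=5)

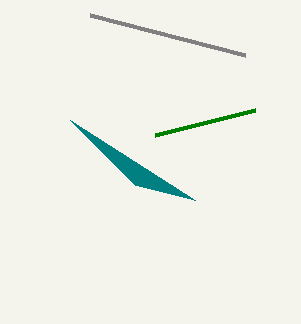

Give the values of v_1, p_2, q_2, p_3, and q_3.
v_1 = 200; p_2 = 255; q_2 = 110; p_3 = 90; q_3 = 15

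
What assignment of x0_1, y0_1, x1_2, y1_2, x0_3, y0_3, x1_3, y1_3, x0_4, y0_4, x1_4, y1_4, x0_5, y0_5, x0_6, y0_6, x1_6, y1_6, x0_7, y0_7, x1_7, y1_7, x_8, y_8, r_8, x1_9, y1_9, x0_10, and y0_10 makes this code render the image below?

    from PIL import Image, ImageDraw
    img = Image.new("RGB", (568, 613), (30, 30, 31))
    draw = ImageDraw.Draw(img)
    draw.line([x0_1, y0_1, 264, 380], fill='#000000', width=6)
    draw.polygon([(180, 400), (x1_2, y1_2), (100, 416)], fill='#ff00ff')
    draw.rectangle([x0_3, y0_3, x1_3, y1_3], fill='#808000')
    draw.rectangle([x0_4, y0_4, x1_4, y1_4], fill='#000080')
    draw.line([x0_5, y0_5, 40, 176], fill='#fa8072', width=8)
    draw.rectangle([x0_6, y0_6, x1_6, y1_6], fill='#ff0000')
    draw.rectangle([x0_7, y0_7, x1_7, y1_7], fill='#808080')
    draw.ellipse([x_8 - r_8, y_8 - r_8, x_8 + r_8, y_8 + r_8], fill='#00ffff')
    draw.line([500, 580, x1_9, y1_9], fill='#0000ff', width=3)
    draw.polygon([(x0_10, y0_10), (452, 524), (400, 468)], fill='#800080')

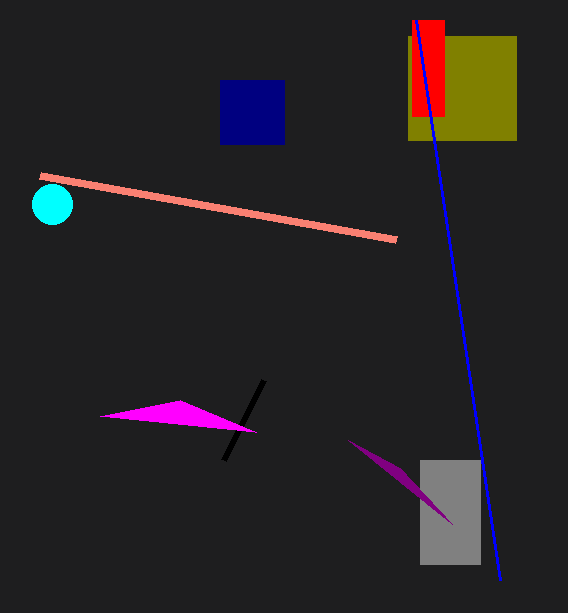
x0_1 = 224; y0_1 = 460; x1_2 = 256; y1_2 = 432; x0_3 = 408; y0_3 = 36; x1_3 = 516; y1_3 = 140; x0_4 = 220; y0_4 = 80; x1_4 = 284; y1_4 = 144; x0_5 = 396; y0_5 = 240; x0_6 = 412; y0_6 = 20; x1_6 = 444; y1_6 = 116; x0_7 = 420; y0_7 = 460; x1_7 = 480; y1_7 = 564; x_8 = 52; y_8 = 204; r_8 = 20; x1_9 = 416; y1_9 = 20; x0_10 = 348; y0_10 = 440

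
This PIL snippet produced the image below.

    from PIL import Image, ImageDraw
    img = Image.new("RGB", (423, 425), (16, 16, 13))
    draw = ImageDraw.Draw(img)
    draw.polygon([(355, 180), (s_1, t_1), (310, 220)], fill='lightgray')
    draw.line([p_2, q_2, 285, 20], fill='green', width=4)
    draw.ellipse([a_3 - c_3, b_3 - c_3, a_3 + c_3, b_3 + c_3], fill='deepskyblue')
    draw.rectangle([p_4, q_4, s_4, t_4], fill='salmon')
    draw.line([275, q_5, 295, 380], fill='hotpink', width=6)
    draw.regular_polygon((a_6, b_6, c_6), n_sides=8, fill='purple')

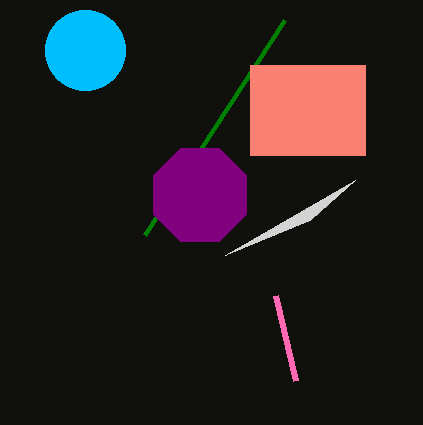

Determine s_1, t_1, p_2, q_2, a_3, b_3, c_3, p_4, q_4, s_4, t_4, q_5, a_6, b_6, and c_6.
s_1 = 225; t_1 = 255; p_2 = 145; q_2 = 235; a_3 = 85; b_3 = 50; c_3 = 40; p_4 = 250; q_4 = 65; s_4 = 365; t_4 = 155; q_5 = 295; a_6 = 200; b_6 = 195; c_6 = 50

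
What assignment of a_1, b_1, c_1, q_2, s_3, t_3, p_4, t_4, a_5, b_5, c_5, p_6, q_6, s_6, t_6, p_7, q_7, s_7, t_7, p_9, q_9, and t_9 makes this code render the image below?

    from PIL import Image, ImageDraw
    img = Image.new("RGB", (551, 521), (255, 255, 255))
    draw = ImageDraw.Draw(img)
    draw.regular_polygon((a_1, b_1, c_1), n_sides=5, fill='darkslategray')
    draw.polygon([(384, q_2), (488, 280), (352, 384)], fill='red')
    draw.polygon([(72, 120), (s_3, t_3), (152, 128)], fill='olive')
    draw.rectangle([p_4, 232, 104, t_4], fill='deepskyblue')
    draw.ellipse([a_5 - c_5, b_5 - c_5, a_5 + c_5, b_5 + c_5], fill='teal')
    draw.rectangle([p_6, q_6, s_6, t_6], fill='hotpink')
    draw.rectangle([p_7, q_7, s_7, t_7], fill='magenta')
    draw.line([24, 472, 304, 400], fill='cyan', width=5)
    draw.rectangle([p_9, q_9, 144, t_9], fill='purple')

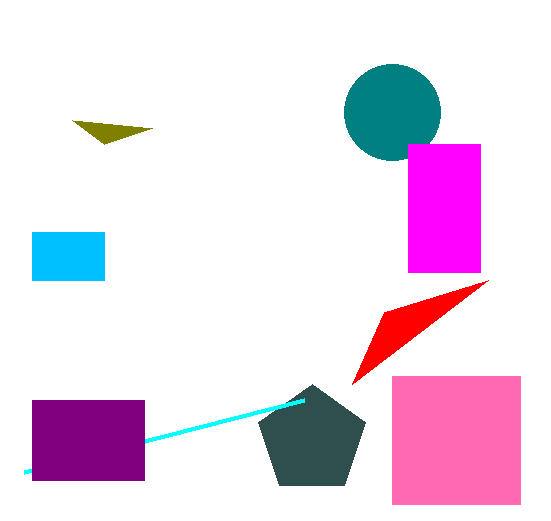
a_1 = 312; b_1 = 440; c_1 = 56; q_2 = 312; s_3 = 104; t_3 = 144; p_4 = 32; t_4 = 280; a_5 = 392; b_5 = 112; c_5 = 48; p_6 = 392; q_6 = 376; s_6 = 520; t_6 = 504; p_7 = 408; q_7 = 144; s_7 = 480; t_7 = 272; p_9 = 32; q_9 = 400; t_9 = 480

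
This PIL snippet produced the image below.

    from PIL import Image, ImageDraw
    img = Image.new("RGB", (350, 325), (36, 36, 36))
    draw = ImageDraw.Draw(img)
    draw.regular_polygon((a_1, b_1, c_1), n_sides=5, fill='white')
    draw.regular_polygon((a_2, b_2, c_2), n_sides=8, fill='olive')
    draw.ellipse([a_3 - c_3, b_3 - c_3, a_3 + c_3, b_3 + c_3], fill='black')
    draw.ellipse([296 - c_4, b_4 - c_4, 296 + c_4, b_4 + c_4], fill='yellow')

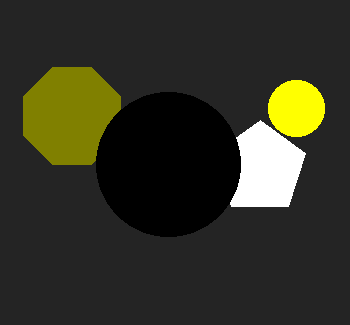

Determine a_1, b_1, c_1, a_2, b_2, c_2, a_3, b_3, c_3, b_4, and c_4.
a_1 = 260; b_1 = 168; c_1 = 48; a_2 = 72; b_2 = 116; c_2 = 52; a_3 = 168; b_3 = 164; c_3 = 72; b_4 = 108; c_4 = 28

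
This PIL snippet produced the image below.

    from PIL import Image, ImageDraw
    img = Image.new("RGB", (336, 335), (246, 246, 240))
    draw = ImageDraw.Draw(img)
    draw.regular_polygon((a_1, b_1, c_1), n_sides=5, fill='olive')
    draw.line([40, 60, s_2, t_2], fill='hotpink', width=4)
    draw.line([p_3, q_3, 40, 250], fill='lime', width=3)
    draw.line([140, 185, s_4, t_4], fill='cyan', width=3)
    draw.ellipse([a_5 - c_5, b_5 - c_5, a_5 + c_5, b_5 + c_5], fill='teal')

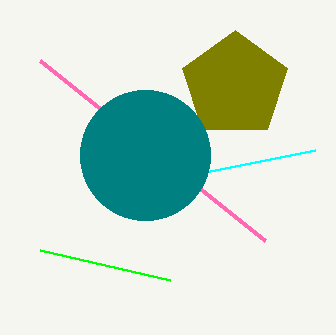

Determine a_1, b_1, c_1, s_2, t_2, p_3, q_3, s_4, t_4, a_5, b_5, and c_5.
a_1 = 235; b_1 = 85; c_1 = 55; s_2 = 265; t_2 = 240; p_3 = 170; q_3 = 280; s_4 = 315; t_4 = 150; a_5 = 145; b_5 = 155; c_5 = 65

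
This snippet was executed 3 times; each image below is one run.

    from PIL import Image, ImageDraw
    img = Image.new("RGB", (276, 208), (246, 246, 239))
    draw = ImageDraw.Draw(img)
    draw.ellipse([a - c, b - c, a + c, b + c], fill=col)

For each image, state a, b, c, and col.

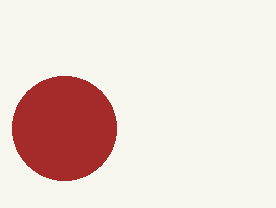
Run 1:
a = 64; b = 128; c = 52; col = 'brown'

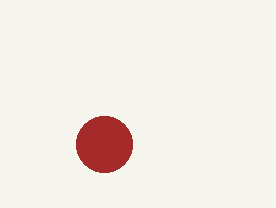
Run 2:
a = 104
b = 144
c = 28
col = 'brown'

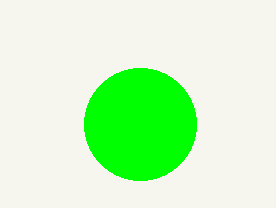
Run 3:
a = 140
b = 124
c = 56
col = 'lime'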